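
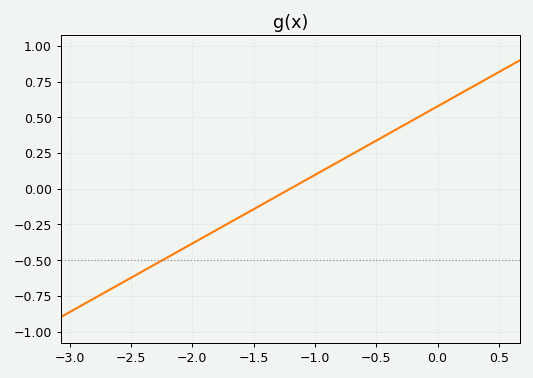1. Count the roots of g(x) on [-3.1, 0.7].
1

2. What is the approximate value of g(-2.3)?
-0.55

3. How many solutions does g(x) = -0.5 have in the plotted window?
1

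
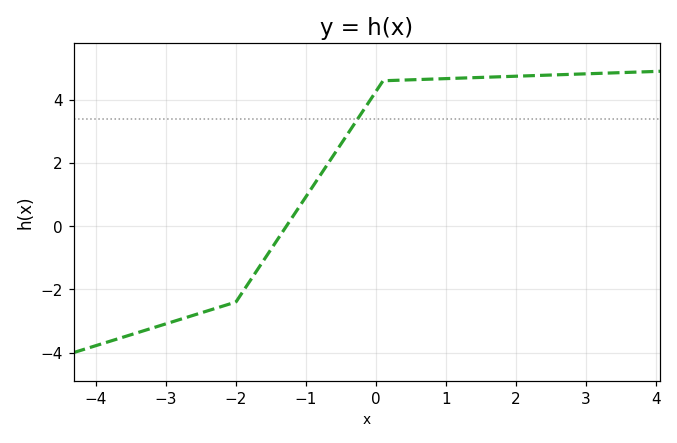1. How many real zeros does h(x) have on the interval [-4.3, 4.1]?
1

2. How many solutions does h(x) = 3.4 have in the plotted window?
1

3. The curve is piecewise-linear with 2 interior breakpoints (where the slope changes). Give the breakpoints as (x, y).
(-2, -2.4); (0.1, 4.6)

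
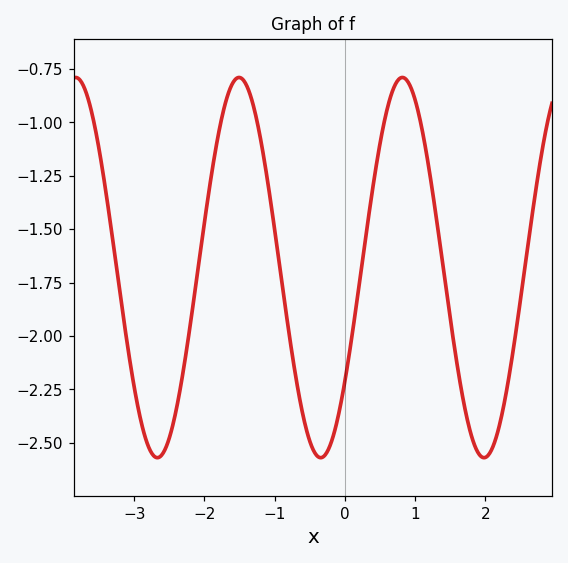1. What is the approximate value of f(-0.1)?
-2.38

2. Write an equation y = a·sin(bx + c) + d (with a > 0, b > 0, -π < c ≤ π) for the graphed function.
y = 0.89sin(2.7x - 0.642) - 1.68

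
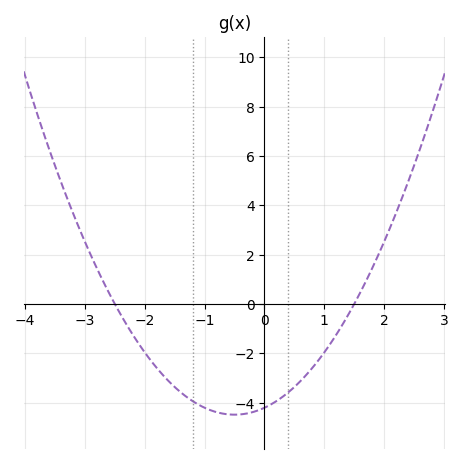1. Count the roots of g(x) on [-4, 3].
2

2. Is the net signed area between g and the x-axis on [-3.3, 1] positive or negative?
negative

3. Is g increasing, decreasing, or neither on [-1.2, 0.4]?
neither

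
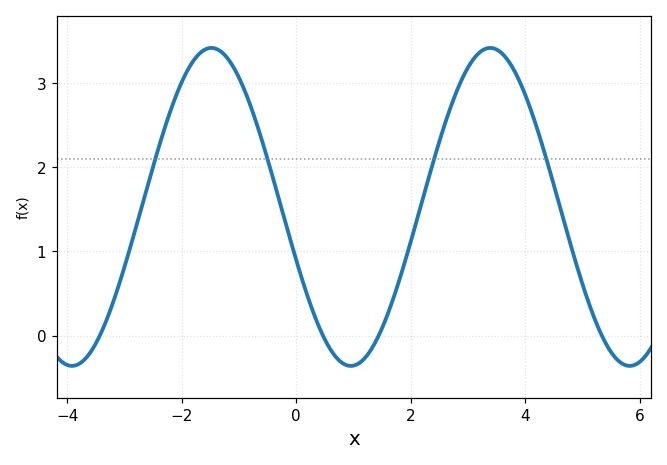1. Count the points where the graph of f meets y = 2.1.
4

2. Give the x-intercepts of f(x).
-3.43, 0.467, 1.44, 5.34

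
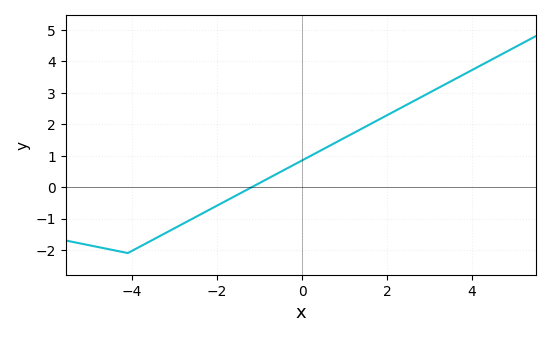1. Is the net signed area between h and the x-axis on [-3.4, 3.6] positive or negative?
positive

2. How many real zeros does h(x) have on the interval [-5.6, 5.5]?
1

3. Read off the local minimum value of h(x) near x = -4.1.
-2.1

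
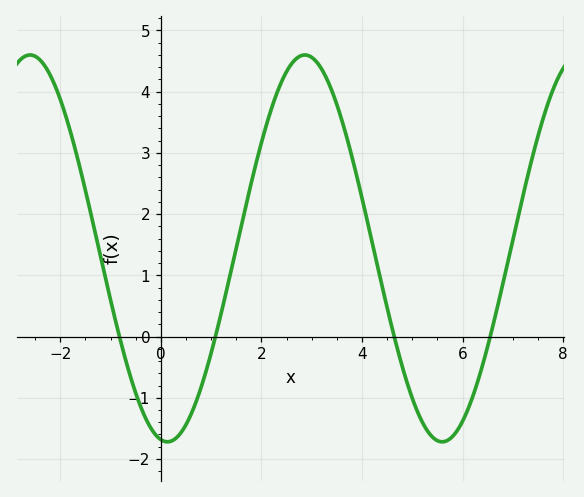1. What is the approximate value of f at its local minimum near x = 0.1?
-1.72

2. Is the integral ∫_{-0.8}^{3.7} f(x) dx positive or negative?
positive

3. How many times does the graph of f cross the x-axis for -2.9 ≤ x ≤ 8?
4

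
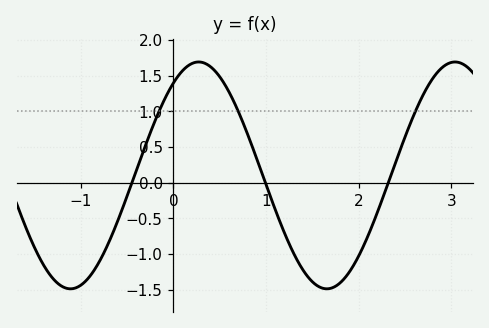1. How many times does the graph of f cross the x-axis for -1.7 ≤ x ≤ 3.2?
3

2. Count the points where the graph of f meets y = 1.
3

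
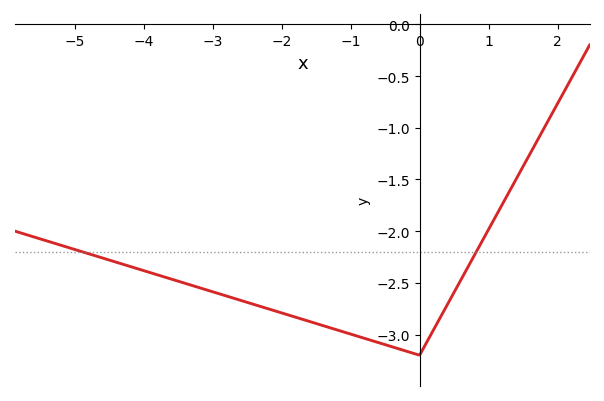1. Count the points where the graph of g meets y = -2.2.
2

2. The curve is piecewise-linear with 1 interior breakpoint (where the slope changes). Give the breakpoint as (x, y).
(0, -3.2)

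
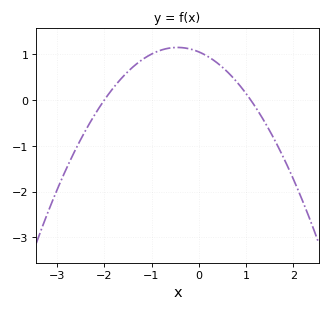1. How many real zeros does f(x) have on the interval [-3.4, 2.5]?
2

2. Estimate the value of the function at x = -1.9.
0.144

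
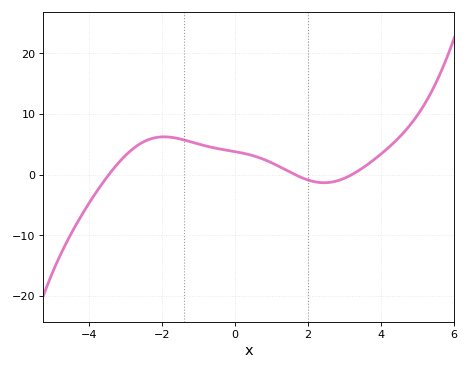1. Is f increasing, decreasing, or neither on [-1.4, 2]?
decreasing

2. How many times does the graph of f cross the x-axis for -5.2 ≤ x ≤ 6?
3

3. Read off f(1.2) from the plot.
1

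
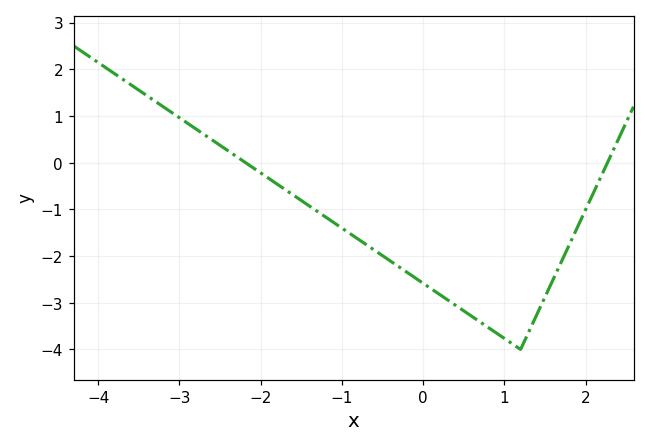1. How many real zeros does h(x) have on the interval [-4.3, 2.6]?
2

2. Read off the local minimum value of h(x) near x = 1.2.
-4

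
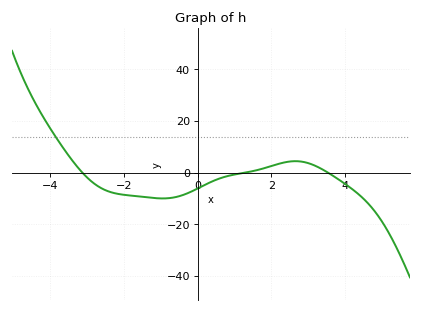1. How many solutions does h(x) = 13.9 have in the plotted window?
1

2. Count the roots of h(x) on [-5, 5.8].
3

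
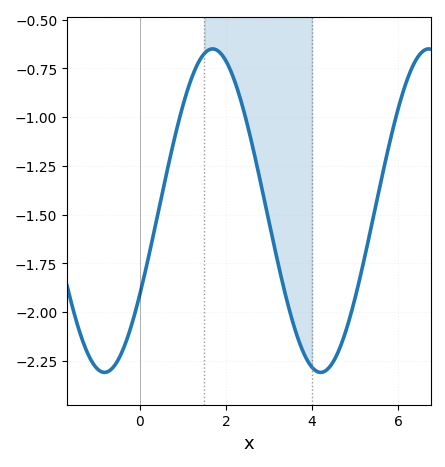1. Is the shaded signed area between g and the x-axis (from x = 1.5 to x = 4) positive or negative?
negative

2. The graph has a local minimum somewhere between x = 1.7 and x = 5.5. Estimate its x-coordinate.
4.2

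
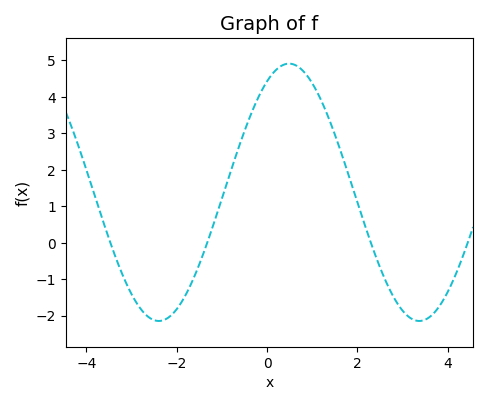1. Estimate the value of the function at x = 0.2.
4.7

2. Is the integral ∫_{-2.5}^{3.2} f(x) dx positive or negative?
positive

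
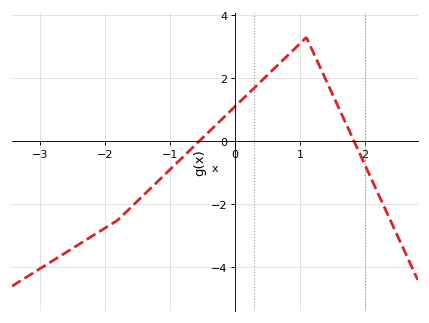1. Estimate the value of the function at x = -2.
-2.8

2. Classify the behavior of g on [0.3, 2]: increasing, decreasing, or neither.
neither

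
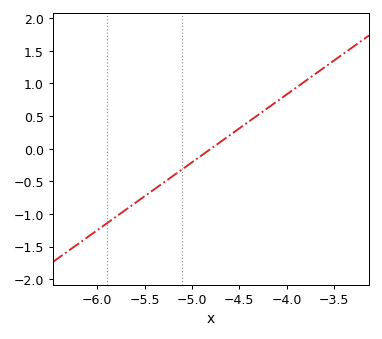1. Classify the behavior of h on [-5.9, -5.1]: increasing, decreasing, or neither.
increasing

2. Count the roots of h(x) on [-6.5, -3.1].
1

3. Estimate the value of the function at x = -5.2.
-0.416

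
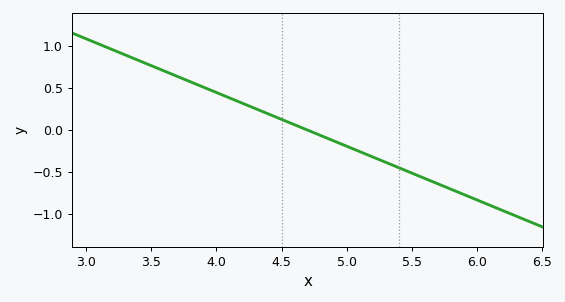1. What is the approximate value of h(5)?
-0.192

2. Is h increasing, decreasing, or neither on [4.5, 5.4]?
decreasing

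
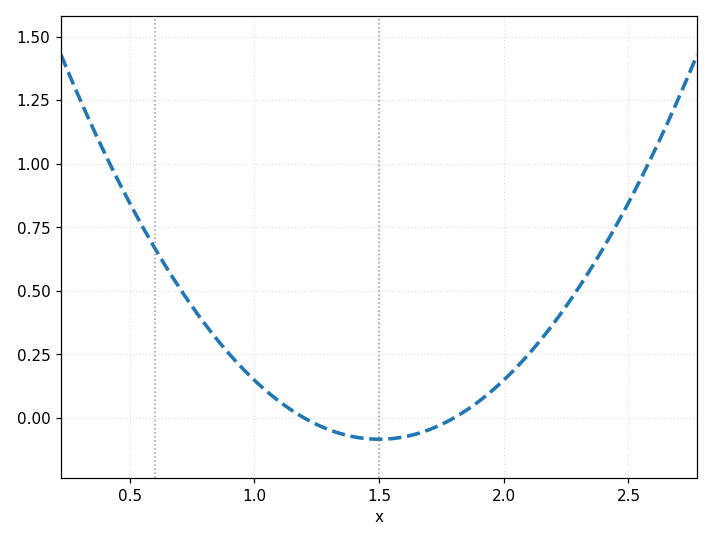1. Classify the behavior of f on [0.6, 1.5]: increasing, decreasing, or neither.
decreasing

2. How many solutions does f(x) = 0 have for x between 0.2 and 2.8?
2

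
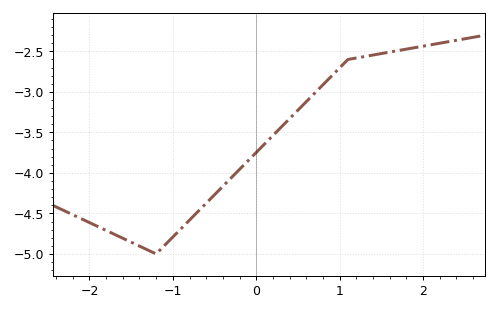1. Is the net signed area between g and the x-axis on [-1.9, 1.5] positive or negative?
negative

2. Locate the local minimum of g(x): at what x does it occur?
-1.2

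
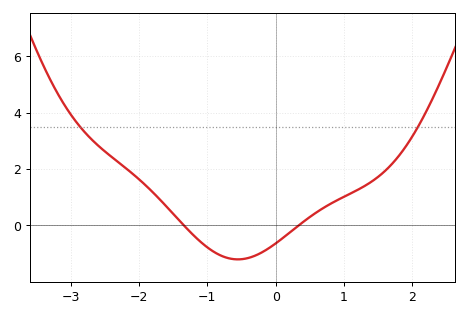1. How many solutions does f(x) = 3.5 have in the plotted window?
2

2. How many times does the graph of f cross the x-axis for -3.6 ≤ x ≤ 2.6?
2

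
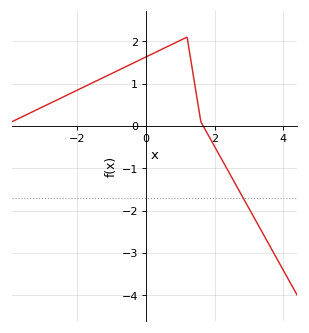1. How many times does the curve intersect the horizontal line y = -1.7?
1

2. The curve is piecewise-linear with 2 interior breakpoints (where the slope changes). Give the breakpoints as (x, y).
(1.2, 2.1); (1.6, 0.1)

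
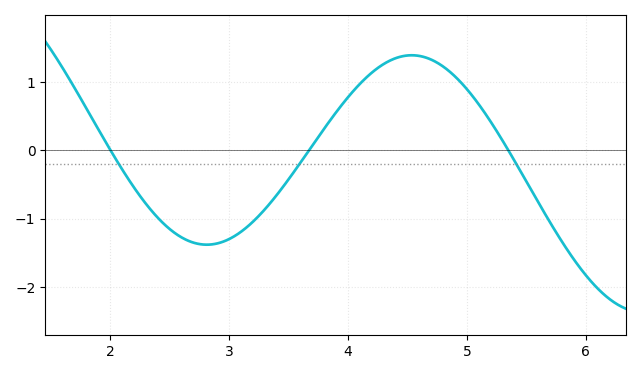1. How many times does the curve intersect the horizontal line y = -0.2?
3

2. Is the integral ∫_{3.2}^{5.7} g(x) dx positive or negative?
positive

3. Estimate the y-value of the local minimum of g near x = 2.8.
-1.38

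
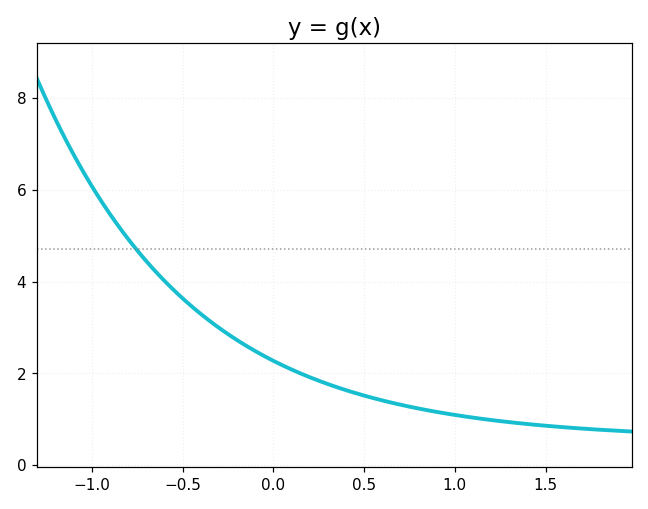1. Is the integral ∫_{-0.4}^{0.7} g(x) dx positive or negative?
positive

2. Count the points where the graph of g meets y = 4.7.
1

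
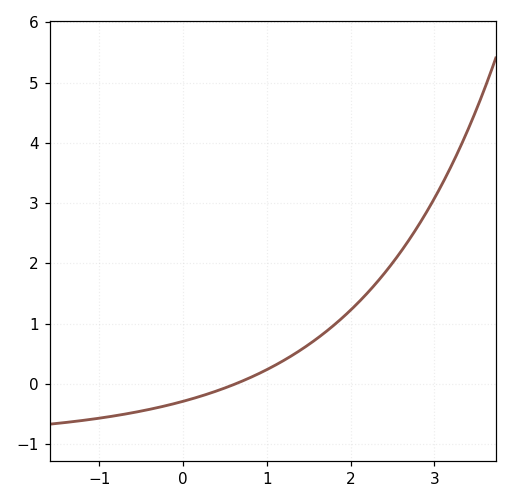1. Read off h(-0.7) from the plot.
-0.504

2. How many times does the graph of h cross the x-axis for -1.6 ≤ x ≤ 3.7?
1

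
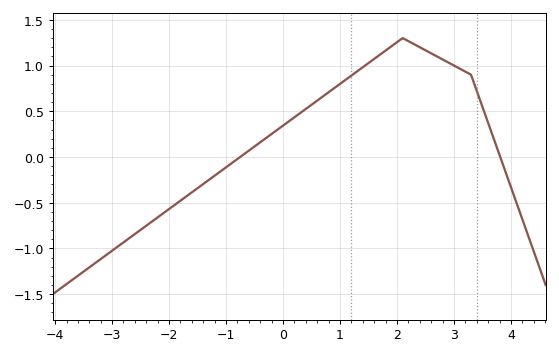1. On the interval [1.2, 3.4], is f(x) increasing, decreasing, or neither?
neither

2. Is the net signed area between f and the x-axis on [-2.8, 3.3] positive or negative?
positive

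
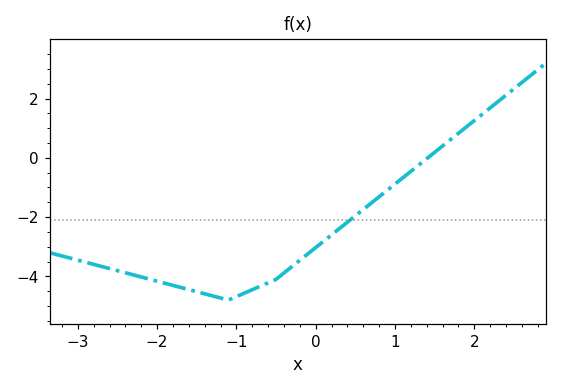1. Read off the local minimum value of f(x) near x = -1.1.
-4.8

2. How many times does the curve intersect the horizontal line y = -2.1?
1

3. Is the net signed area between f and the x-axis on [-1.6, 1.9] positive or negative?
negative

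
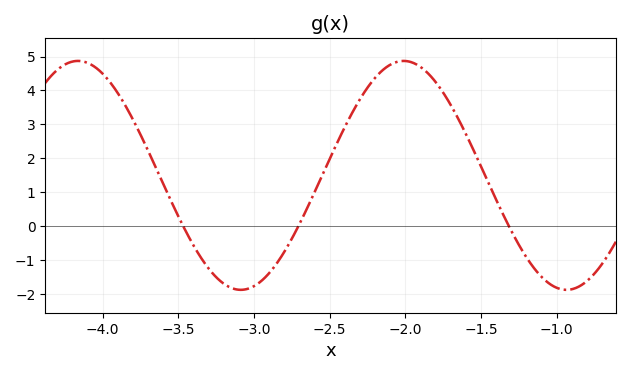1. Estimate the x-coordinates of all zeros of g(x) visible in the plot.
-3.5, -2.7, -1.3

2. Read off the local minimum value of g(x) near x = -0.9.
-1.9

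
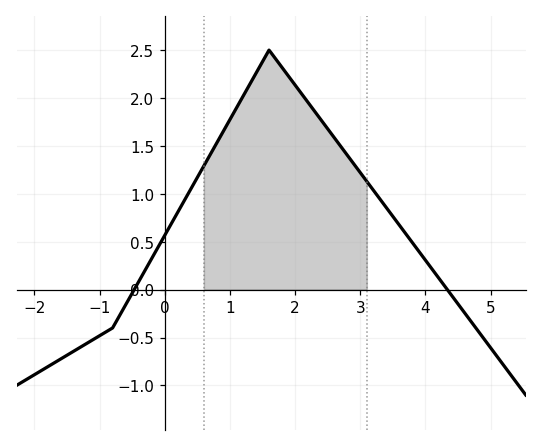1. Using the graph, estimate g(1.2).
2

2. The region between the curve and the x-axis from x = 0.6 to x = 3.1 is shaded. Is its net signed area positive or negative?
positive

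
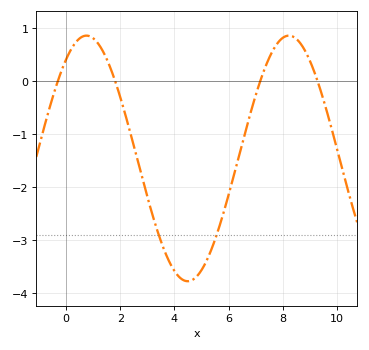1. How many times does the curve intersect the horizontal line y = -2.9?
2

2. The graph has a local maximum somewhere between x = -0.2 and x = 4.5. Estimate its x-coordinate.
0.8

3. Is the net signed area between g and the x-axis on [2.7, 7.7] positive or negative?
negative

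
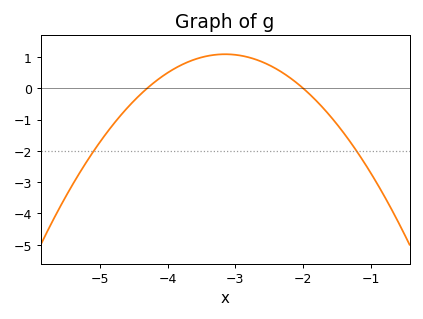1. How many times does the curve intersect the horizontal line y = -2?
2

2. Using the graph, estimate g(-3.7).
0.8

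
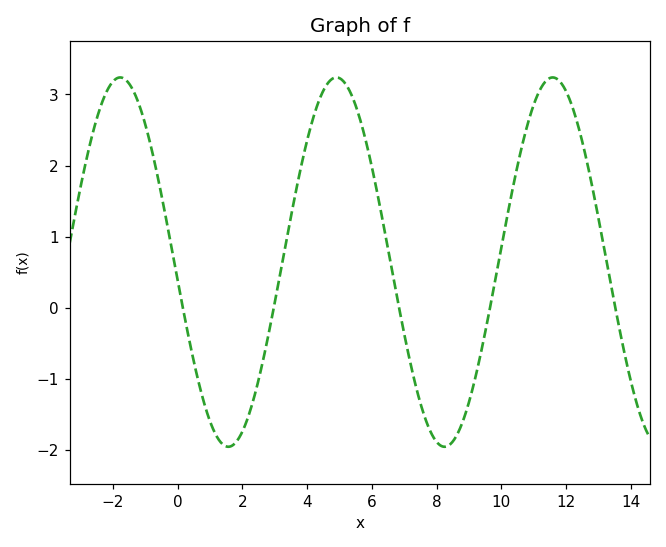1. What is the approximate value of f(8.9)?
-1.5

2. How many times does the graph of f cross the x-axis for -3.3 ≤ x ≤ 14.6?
5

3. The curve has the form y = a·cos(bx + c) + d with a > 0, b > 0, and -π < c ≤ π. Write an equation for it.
y = 2.6cos(0.94x + 1.7) + 0.64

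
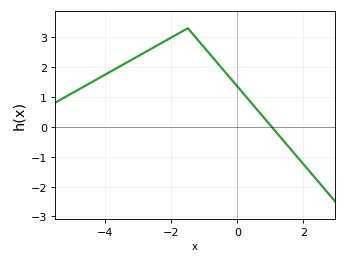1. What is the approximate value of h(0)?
1.4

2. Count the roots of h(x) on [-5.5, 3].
1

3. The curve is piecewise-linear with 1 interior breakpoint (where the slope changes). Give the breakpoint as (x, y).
(-1.5, 3.3)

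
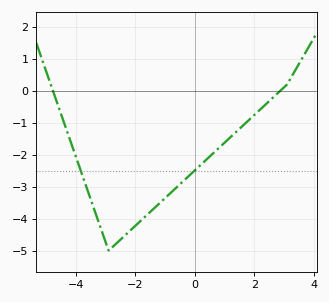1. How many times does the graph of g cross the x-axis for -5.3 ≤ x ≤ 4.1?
2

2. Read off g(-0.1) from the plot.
-2.6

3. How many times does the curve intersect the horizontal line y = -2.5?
2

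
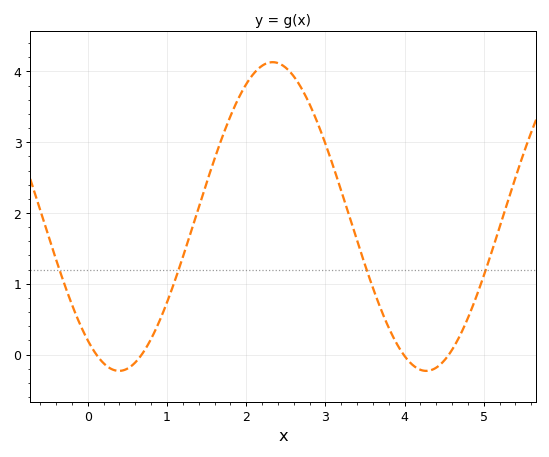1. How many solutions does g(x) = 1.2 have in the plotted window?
4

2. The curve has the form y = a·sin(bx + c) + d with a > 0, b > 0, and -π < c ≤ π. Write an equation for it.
y = 2.18sin(1.62x - 2.21) + 1.95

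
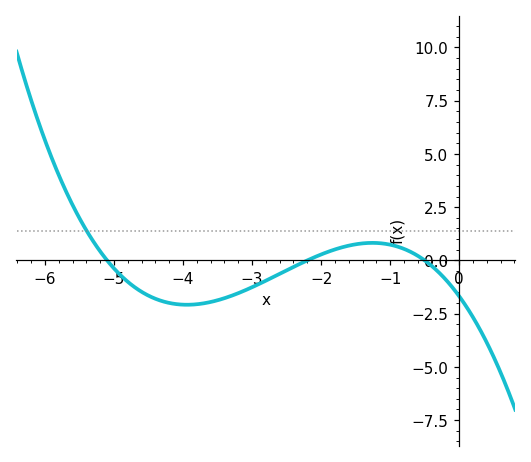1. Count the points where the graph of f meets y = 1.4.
1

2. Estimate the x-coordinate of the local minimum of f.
-3.9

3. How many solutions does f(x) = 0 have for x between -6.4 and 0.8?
3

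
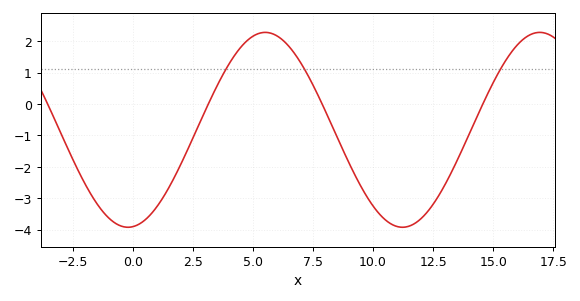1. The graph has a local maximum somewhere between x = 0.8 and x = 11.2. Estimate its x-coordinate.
5.5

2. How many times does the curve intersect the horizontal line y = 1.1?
3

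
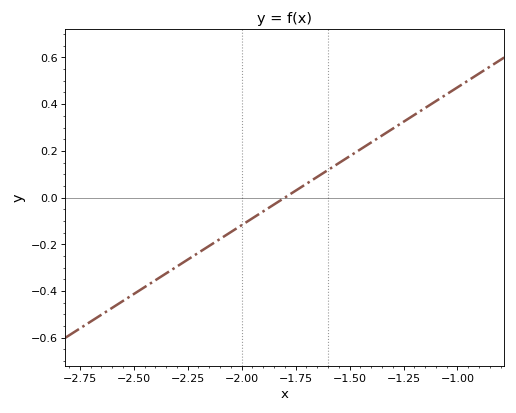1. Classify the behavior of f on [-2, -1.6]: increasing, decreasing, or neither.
increasing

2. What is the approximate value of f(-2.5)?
-0.413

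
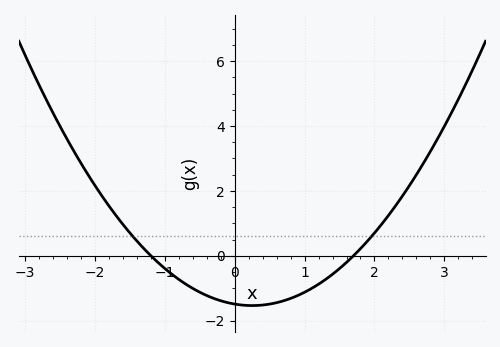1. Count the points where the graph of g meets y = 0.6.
2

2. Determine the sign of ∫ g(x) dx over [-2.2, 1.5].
negative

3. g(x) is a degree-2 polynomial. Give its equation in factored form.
y = 0.73(x + 1.2)(x - 1.7)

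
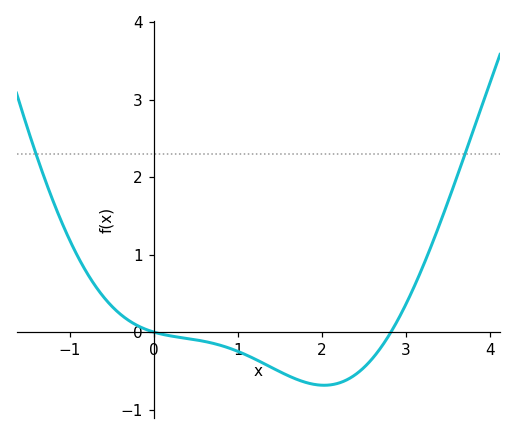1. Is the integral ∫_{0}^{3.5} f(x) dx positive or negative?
negative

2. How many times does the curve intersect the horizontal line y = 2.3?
2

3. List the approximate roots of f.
0, 2.83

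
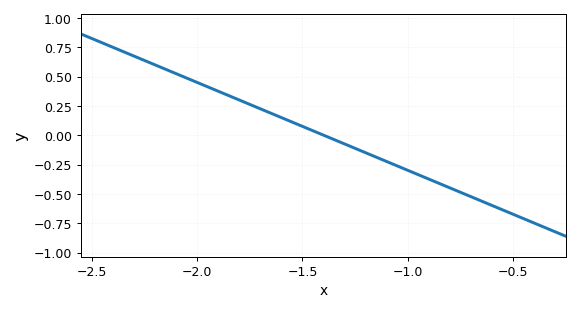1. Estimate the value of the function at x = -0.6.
-0.6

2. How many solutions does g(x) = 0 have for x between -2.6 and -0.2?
1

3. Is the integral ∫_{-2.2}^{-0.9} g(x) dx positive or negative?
positive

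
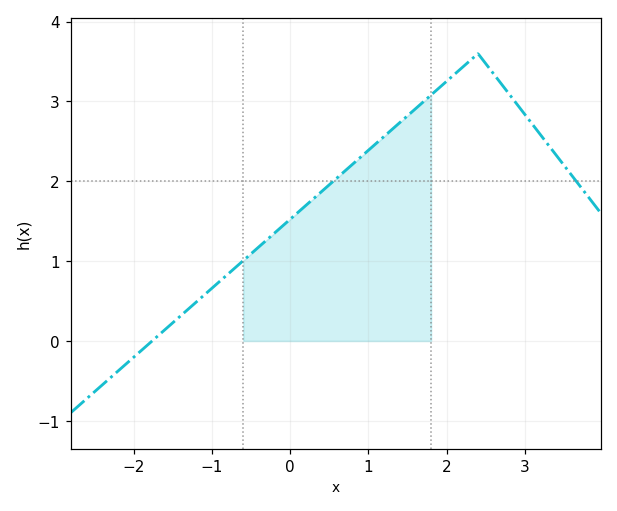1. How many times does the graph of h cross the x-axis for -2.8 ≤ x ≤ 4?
1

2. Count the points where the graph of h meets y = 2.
2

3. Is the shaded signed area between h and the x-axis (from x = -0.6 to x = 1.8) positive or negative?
positive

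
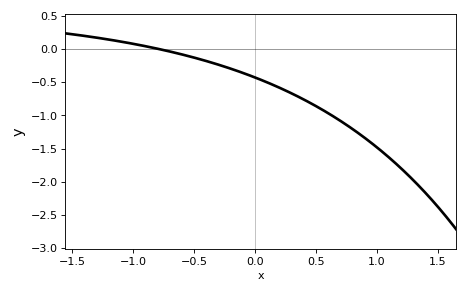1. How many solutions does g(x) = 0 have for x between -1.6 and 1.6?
1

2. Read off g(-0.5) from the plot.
-0.13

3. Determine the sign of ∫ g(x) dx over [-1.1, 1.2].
negative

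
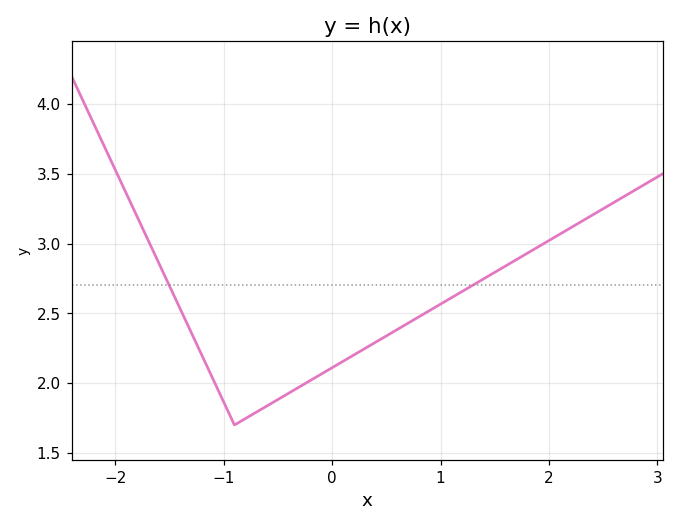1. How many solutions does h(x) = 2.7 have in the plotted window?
2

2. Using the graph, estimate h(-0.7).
1.79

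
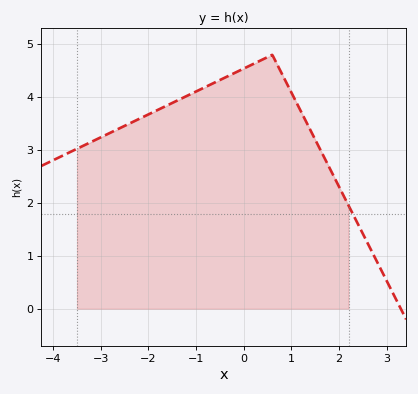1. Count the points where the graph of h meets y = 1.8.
1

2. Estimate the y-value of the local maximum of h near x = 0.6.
4.8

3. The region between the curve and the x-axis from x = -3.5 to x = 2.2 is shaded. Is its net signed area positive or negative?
positive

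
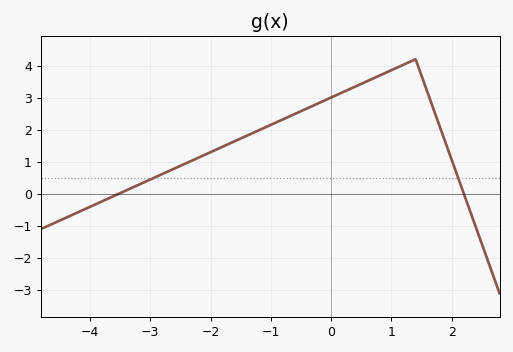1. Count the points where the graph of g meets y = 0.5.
2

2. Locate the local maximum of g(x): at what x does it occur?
1.4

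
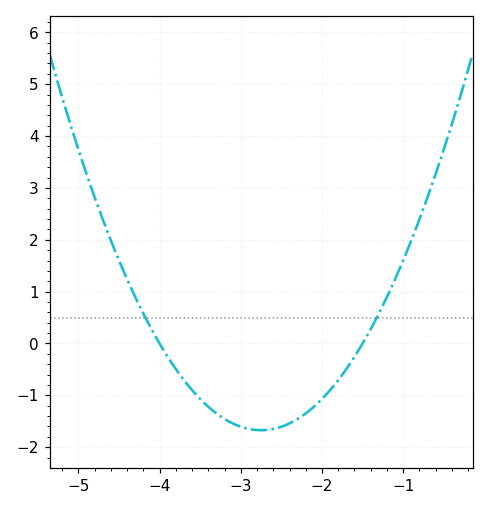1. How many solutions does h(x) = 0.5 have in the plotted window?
2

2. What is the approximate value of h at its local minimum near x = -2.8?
-1.67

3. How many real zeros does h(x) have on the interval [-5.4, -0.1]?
2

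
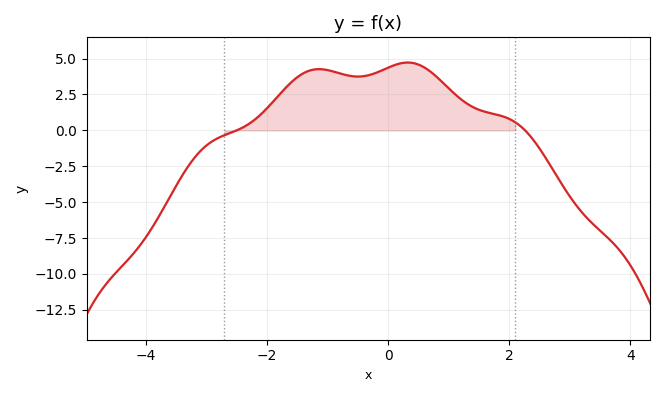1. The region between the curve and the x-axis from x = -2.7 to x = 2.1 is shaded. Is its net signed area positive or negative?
positive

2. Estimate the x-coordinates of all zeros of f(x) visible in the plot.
-2.4, 2.2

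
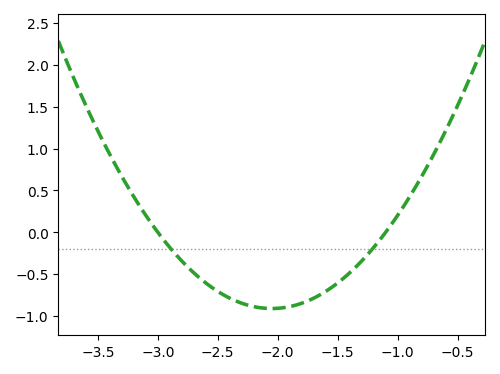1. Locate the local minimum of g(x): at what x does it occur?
-2.05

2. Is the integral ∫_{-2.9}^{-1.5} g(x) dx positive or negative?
negative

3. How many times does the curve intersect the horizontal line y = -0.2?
2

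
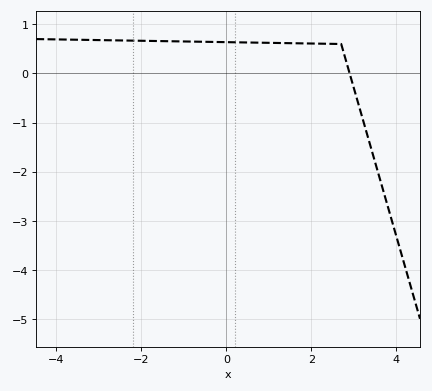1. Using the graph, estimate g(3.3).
-1.21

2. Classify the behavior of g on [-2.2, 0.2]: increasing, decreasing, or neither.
decreasing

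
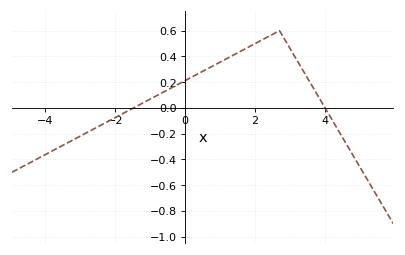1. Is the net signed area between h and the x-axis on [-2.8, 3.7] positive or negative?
positive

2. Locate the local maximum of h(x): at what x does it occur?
2.7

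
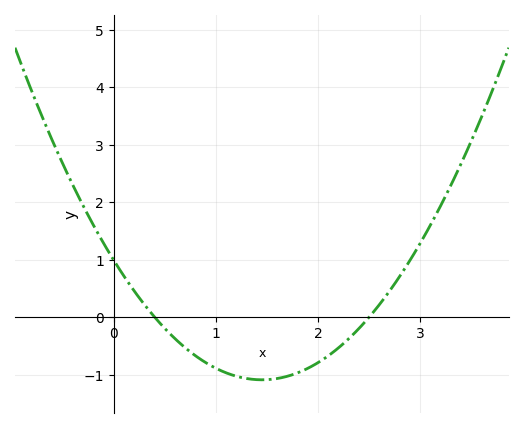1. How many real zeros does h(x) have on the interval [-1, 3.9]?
2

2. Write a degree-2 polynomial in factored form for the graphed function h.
y = 0.99(x - 0.4)(x - 2.5)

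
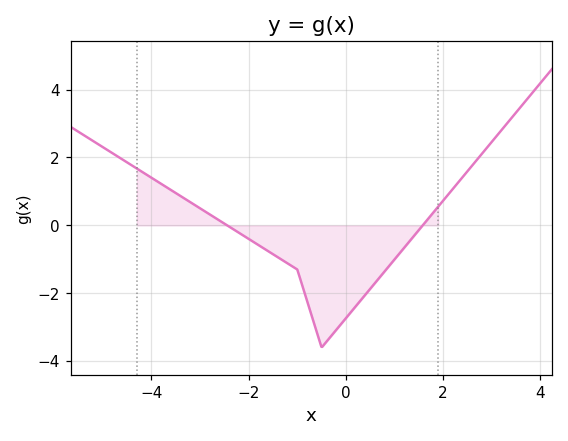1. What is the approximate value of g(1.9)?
0.553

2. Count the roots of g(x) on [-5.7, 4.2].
2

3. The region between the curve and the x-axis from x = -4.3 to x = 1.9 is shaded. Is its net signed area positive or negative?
negative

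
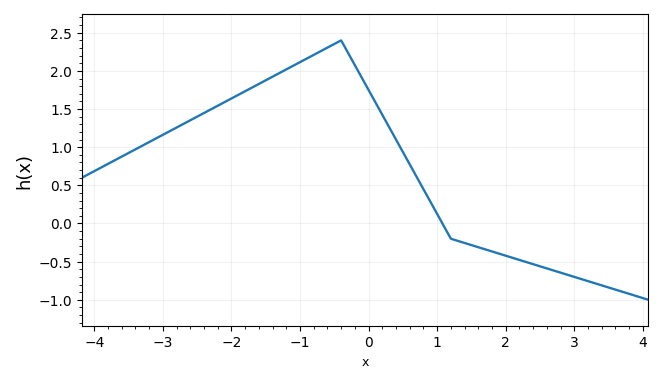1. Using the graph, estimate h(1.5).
-0.3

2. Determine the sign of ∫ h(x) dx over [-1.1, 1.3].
positive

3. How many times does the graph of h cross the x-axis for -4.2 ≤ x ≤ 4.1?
1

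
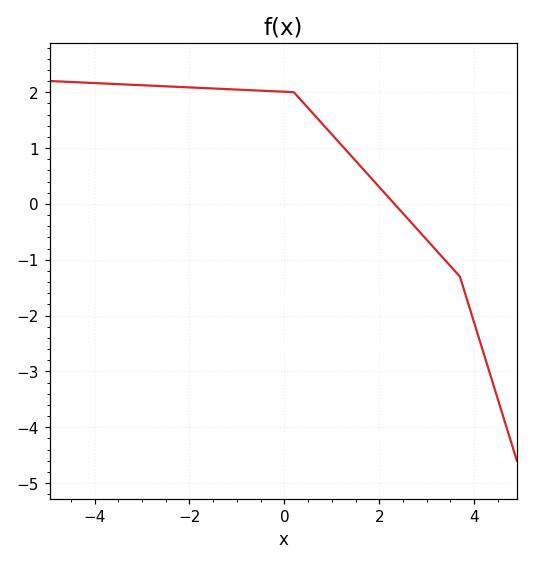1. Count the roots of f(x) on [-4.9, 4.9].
1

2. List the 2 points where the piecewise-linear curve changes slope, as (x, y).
(0.2, 2); (3.7, -1.3)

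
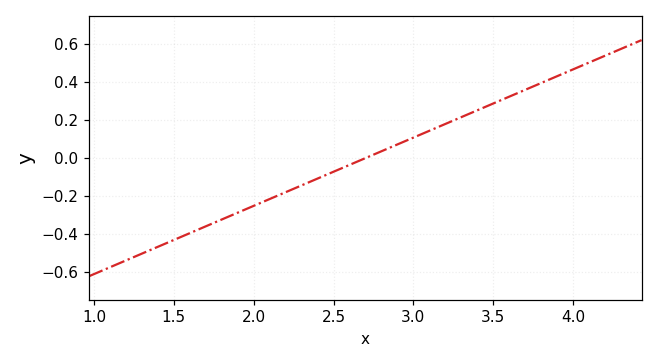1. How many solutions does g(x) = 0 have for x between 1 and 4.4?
1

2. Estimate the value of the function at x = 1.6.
-0.396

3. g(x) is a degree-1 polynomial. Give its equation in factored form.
y = 0.36(x - 2.7)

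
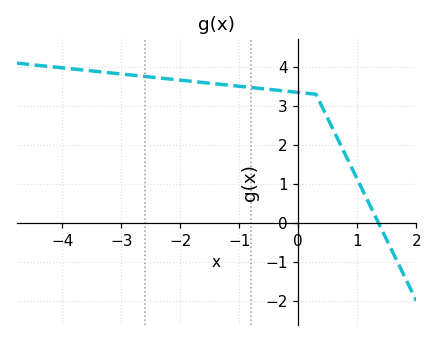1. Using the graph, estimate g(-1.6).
3.6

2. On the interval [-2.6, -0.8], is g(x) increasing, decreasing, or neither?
decreasing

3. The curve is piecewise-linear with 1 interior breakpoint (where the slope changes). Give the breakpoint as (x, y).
(0.3, 3.3)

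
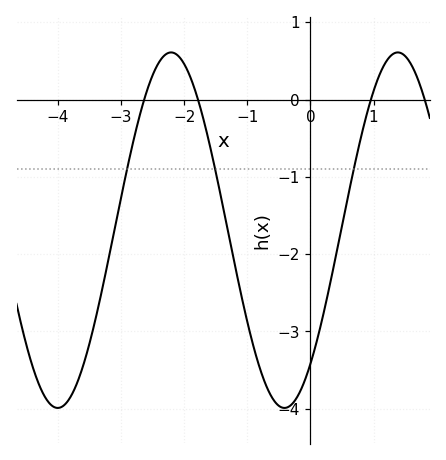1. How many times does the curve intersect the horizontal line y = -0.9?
3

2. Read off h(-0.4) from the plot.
-3.99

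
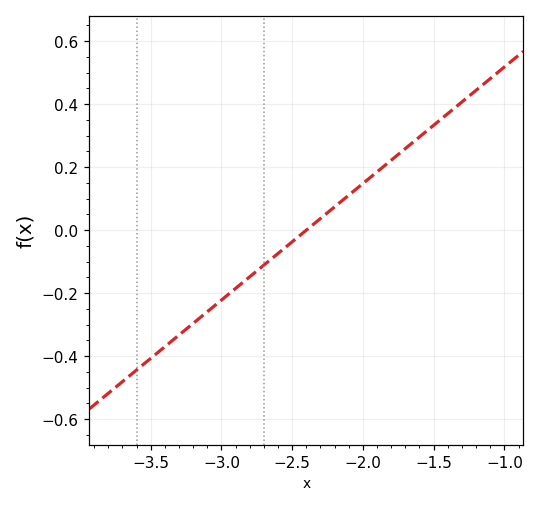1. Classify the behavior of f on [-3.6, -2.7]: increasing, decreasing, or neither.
increasing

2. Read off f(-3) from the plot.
-0.222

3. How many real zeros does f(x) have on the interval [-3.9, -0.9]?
1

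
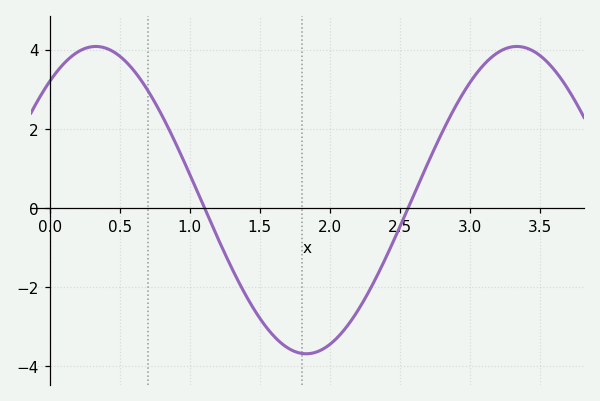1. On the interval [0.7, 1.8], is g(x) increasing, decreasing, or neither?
decreasing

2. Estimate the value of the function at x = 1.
0.8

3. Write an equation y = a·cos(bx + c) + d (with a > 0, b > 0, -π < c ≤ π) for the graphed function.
y = 3.88cos(2.1x - 0.69) + 0.2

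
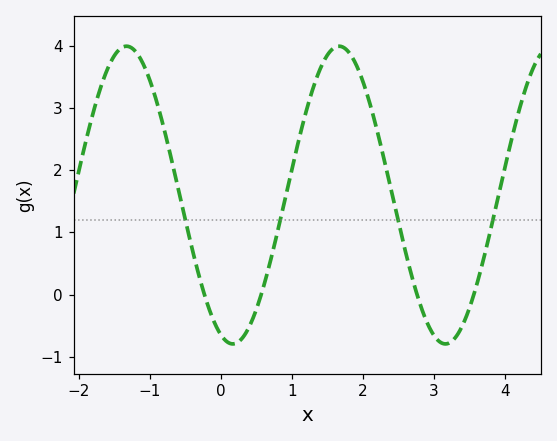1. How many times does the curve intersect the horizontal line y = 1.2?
4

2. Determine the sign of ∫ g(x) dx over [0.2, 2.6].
positive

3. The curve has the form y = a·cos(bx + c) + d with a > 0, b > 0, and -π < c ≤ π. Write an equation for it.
y = 2.39cos(2.1x + 2.79) + 1.6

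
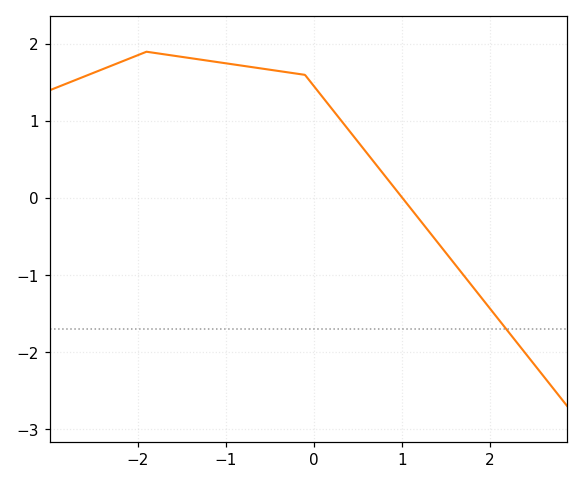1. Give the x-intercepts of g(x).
1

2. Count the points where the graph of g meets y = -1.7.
1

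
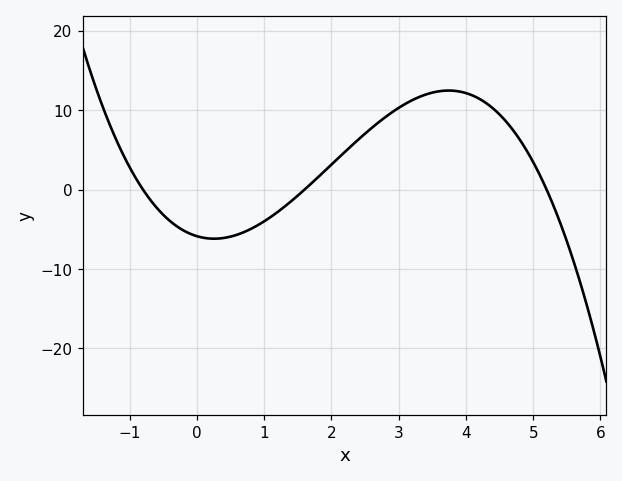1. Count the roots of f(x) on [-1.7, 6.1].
3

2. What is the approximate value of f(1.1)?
-3.43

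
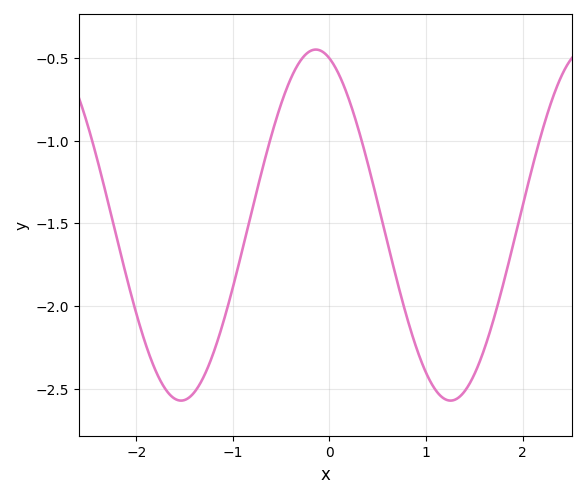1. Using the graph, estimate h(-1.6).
-2.55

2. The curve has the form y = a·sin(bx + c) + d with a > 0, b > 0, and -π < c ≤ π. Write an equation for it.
y = 1.06sin(2.2x + 1.9) - 1.51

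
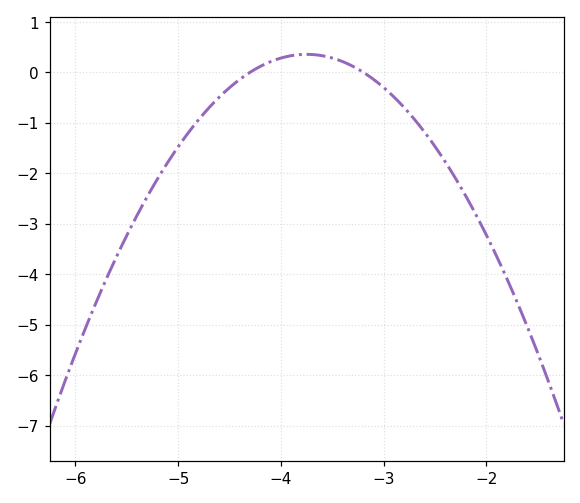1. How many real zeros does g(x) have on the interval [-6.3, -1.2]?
2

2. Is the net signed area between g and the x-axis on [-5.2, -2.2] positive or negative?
negative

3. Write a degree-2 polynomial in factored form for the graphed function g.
y = -1.17(x + 4.3)(x + 3.2)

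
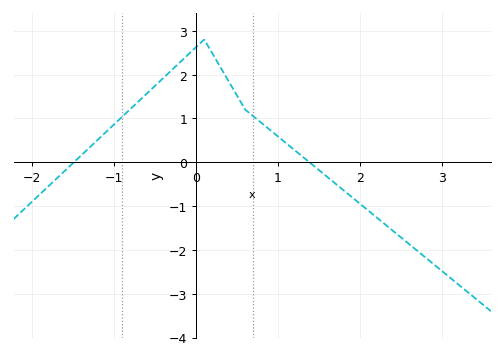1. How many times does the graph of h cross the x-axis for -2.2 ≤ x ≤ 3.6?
2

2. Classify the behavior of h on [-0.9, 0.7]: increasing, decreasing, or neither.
neither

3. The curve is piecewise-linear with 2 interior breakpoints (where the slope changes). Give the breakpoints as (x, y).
(0.1, 2.8); (0.6, 1.2)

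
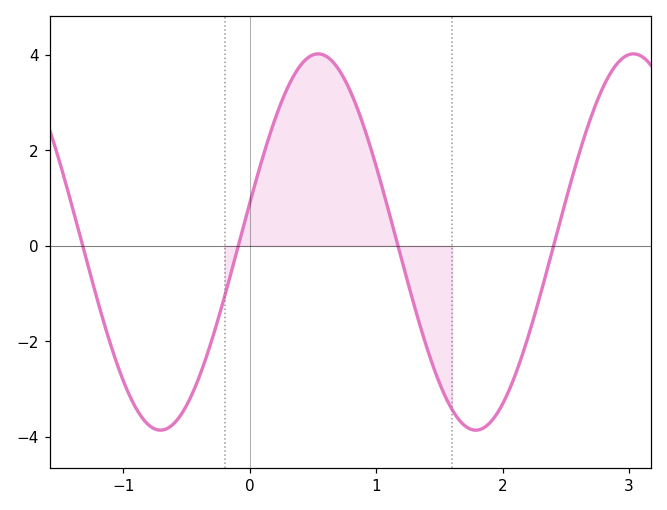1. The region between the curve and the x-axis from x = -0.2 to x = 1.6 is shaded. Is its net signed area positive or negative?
positive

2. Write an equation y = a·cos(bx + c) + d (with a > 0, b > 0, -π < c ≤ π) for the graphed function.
y = 3.94cos(2.5x - 1.4) + 0.08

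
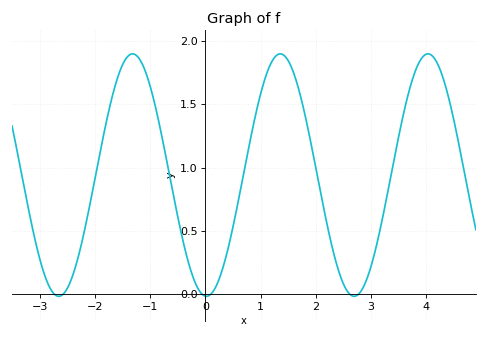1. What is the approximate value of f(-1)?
1.65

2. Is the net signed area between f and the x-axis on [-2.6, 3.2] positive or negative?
positive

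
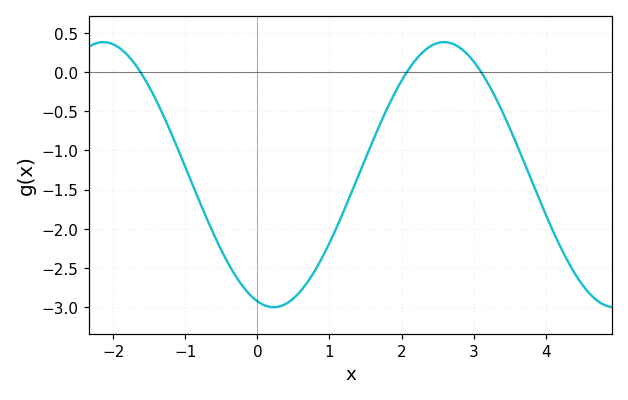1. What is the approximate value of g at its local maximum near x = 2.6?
0.4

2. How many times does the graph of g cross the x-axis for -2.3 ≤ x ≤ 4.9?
3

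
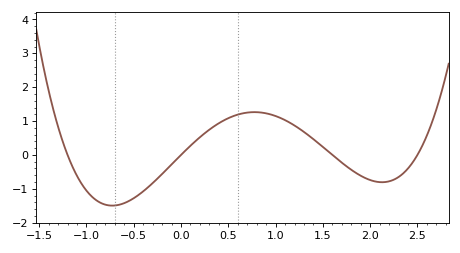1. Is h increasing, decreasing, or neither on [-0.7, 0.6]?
increasing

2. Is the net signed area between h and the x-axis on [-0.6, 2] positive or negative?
positive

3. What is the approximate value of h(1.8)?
-0.4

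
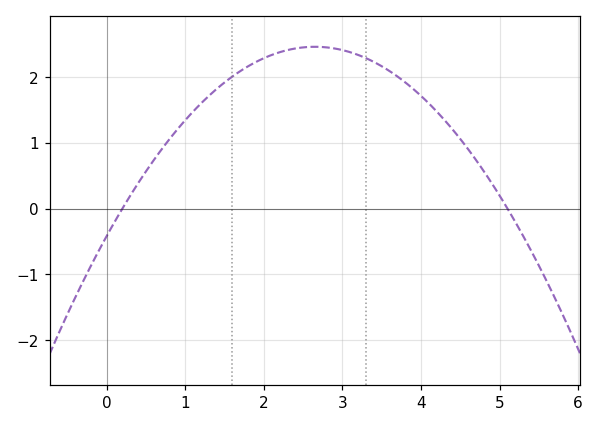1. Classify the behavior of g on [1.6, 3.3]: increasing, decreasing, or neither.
neither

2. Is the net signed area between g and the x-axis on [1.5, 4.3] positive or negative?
positive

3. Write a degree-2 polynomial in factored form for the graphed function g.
y = -0.41(x - 0.2)(x - 5.1)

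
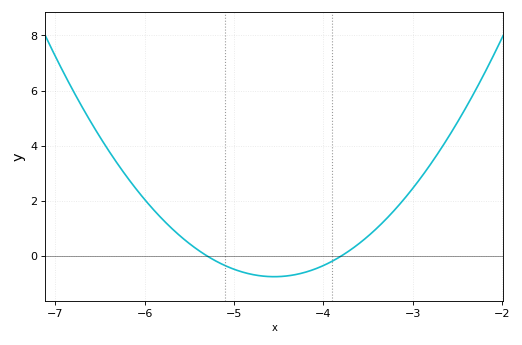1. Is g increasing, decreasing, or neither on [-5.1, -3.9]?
neither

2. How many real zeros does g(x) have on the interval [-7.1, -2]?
2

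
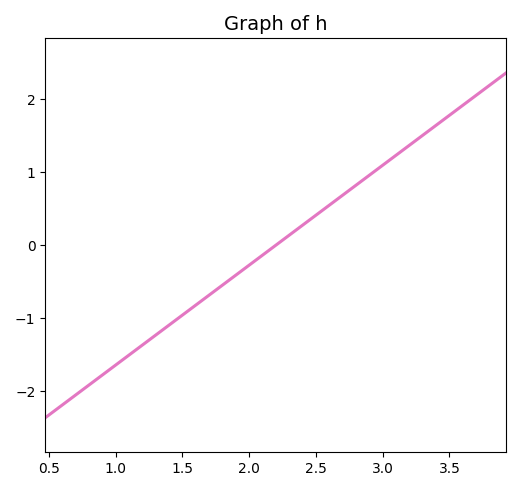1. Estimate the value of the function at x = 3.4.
1.64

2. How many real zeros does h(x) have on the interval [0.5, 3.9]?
1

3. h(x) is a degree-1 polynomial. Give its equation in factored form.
y = 1.37(x - 2.2)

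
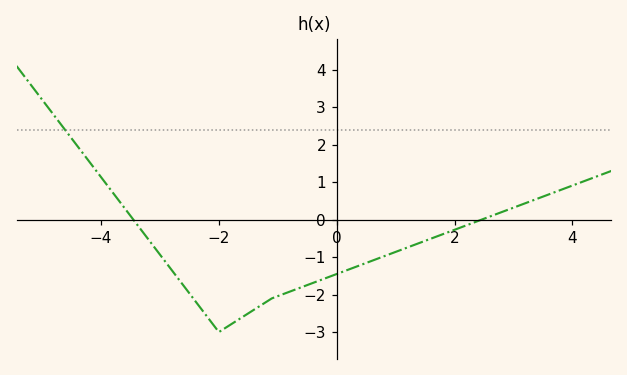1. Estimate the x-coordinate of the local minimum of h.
-2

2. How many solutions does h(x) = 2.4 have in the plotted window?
1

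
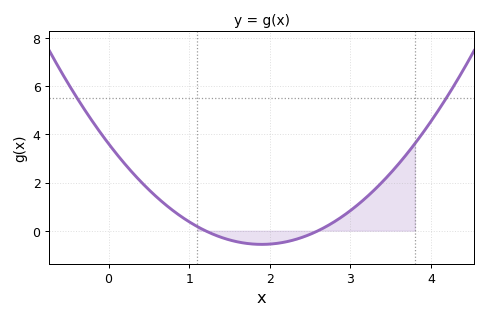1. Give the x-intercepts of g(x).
1.2, 2.6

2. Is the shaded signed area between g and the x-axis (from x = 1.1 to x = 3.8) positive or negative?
positive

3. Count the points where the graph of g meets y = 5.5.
2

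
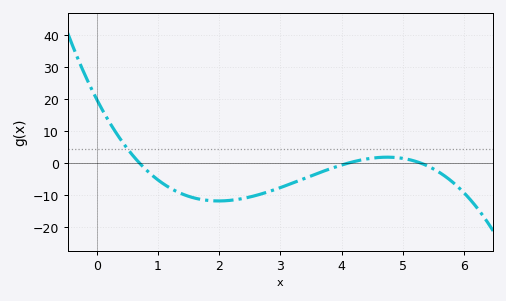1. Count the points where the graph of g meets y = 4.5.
1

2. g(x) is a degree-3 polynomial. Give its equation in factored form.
y = -1.31(x - 0.7)(x - 4.1)(x - 5.3)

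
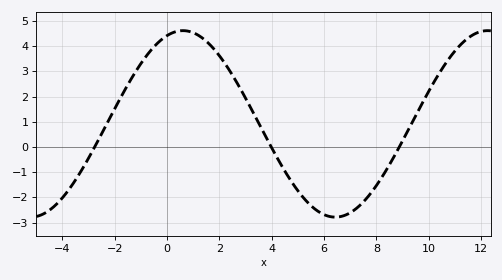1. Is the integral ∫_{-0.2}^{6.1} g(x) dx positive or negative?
positive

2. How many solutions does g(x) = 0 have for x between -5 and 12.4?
3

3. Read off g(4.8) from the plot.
-1.4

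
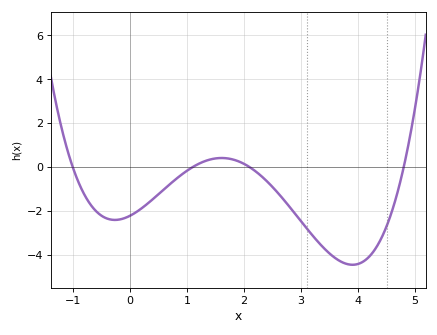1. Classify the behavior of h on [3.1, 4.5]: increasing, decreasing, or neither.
neither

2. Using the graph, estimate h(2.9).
-2.2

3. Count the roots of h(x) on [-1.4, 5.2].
4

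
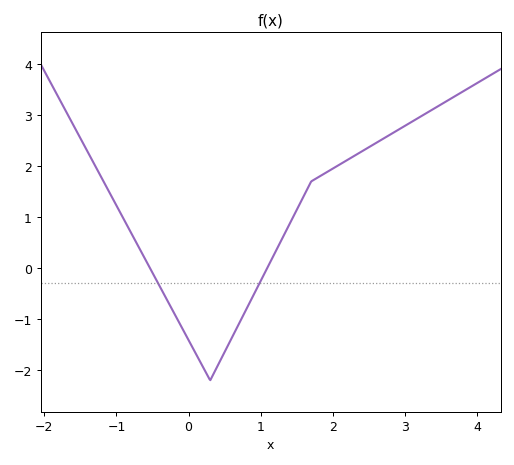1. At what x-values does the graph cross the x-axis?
-0.5, 1.1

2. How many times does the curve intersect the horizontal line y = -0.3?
2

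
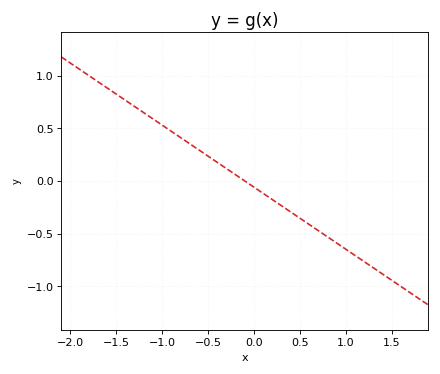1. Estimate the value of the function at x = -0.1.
0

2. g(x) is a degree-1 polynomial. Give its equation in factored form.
y = -0.59(x + 0.1)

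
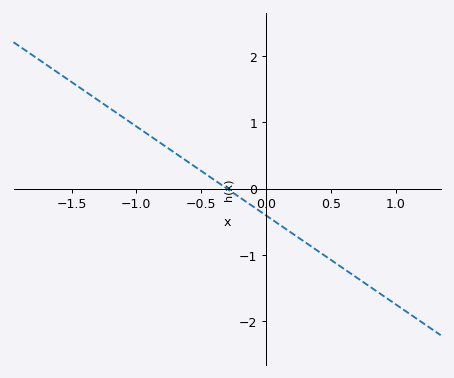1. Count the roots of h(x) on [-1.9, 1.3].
1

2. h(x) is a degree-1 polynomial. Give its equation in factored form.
y = -1.34(x + 0.3)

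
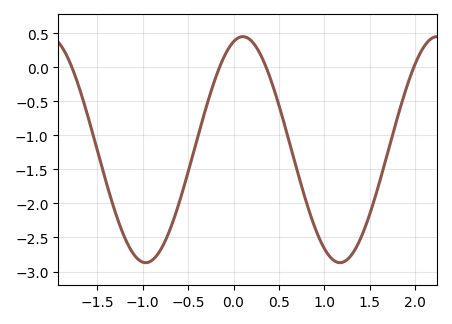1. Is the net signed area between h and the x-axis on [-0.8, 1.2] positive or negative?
negative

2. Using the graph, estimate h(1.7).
-1.25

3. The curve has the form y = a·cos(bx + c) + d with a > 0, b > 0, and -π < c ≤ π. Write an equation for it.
y = 1.66cos(2.9x - 0.3) - 1.21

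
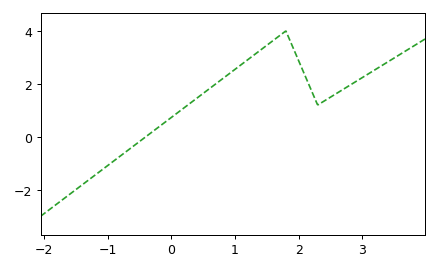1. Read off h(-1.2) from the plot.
-1.4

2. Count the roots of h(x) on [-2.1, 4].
1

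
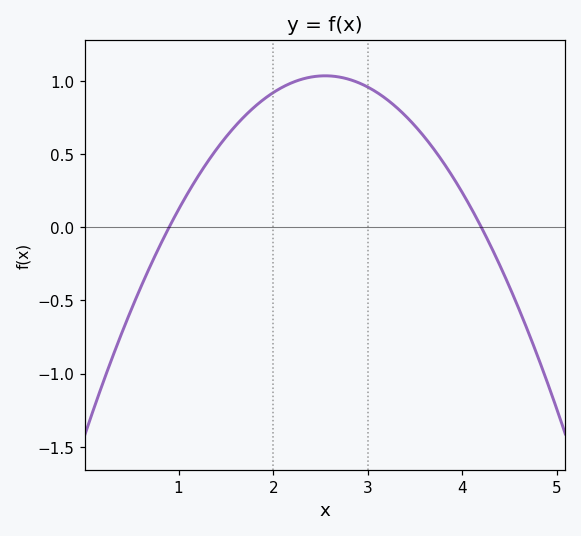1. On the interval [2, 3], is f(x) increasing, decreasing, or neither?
neither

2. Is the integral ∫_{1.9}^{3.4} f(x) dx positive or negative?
positive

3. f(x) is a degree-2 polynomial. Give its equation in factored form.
y = -0.38(x - 0.9)(x - 4.2)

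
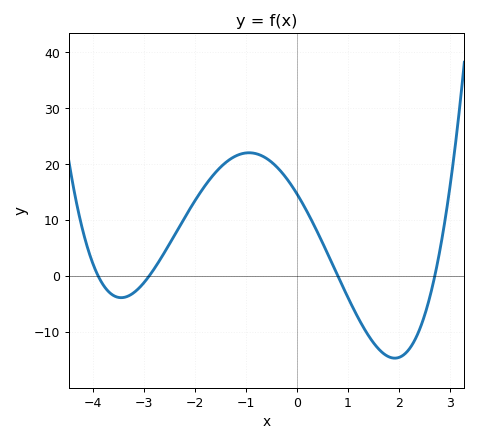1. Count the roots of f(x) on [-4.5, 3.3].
4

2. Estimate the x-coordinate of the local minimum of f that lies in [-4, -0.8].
-3.4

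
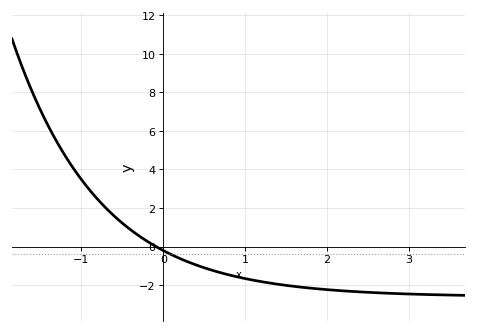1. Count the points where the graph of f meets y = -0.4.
1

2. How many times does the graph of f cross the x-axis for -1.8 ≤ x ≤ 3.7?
1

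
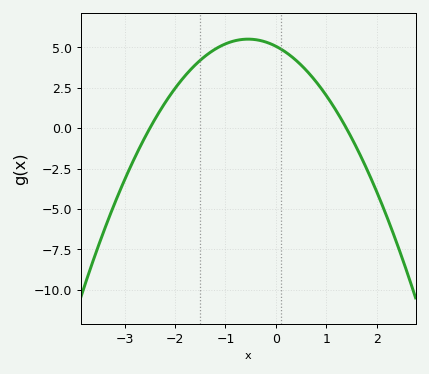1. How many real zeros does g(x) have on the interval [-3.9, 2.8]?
2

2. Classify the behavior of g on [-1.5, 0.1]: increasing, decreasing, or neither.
neither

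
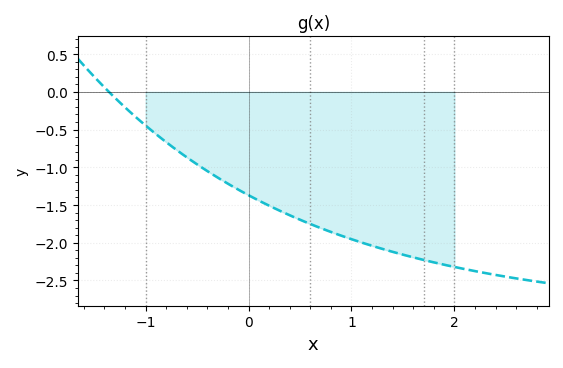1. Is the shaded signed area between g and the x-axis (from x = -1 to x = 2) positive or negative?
negative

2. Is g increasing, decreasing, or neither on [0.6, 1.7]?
decreasing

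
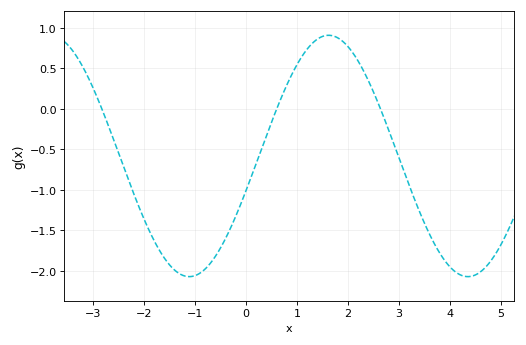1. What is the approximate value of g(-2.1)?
-1.21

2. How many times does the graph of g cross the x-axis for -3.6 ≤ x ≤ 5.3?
3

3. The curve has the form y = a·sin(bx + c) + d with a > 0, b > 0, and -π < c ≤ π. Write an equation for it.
y = 1.49sin(1.15x - 0.292) - 0.58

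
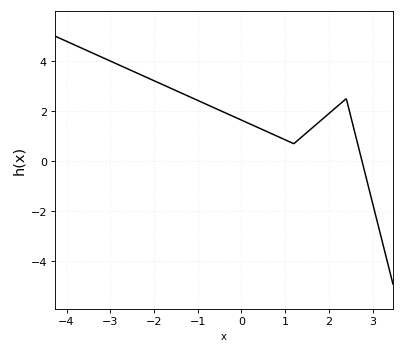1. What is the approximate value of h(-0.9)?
2.4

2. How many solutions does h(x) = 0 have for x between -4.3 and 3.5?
1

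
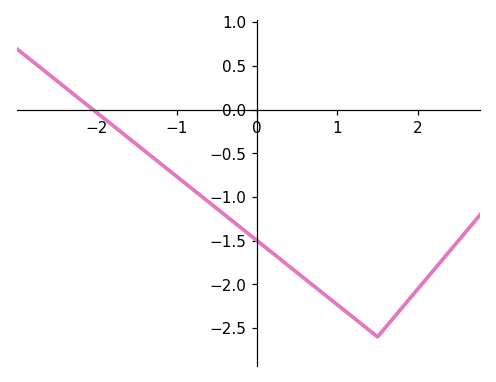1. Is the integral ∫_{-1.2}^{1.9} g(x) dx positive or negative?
negative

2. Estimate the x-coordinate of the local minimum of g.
1.5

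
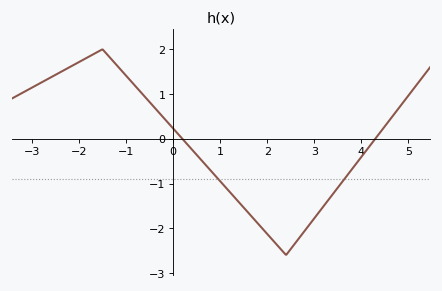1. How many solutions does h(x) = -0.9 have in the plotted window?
2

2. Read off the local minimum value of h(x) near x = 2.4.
-2.6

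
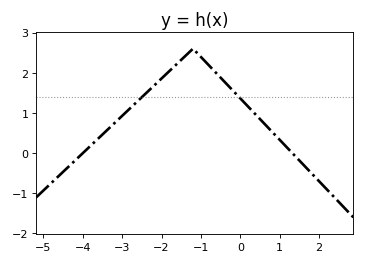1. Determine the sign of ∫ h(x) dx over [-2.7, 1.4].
positive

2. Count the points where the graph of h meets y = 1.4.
2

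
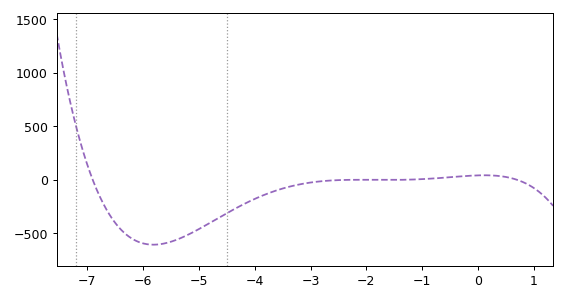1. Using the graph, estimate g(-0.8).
0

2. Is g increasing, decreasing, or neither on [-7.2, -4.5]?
neither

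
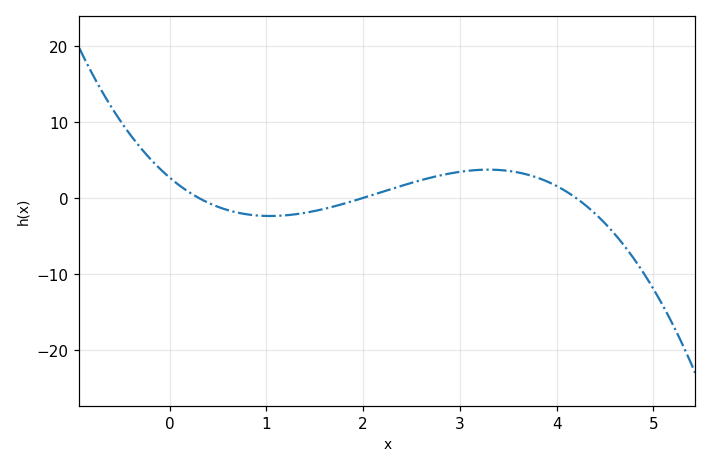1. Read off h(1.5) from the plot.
-1.72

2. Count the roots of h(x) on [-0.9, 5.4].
3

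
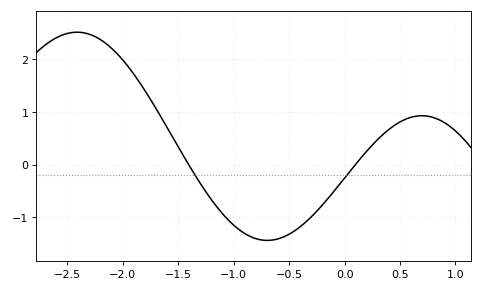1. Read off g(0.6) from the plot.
0.9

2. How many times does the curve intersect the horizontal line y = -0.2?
2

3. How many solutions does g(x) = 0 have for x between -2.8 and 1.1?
2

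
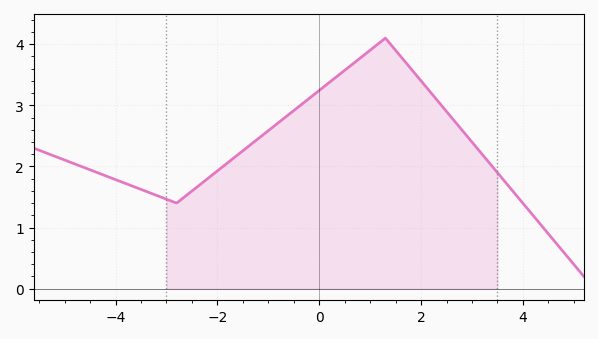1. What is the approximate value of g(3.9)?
1.5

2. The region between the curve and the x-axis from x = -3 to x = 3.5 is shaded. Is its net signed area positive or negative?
positive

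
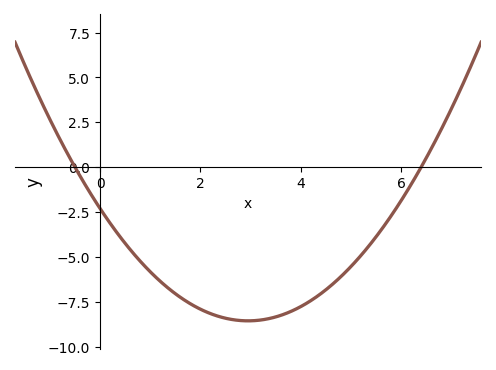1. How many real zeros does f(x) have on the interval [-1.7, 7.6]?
2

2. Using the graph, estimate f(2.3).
-8.27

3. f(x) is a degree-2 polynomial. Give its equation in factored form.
y = 0.72(x + 0.5)(x - 6.4)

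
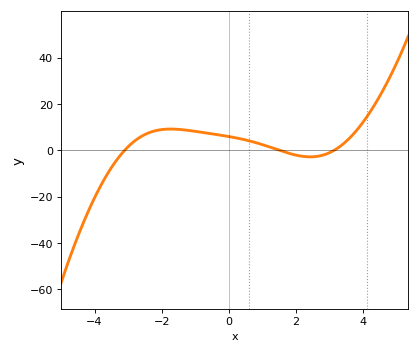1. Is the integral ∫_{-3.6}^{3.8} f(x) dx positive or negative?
positive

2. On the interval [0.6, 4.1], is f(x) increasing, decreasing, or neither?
neither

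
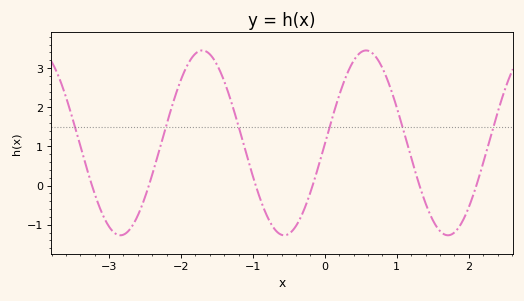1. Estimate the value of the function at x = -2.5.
-0.293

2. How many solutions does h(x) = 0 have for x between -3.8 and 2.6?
6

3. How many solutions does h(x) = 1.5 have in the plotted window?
6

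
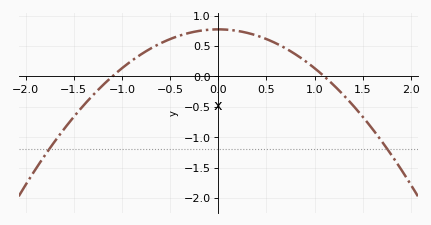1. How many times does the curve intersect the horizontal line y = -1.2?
2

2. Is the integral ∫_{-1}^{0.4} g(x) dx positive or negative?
positive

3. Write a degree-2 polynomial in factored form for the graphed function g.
y = -0.64(x + 1.1)(x - 1.1)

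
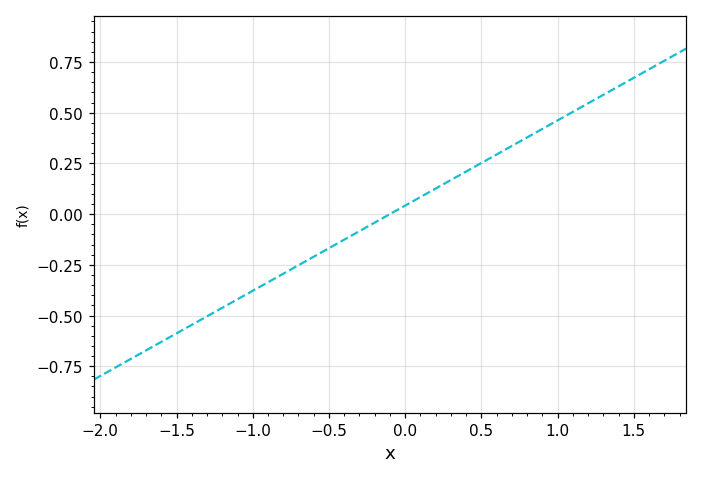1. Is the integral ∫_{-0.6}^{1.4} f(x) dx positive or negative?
positive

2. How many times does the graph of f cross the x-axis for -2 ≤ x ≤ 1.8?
1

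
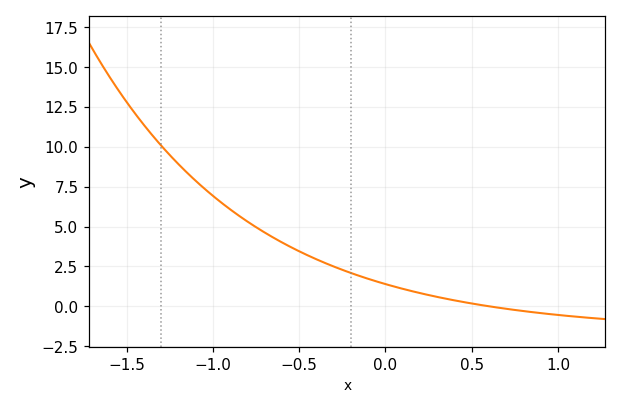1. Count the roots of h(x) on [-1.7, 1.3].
1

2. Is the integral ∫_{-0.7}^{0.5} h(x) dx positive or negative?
positive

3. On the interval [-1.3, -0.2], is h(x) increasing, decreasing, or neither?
decreasing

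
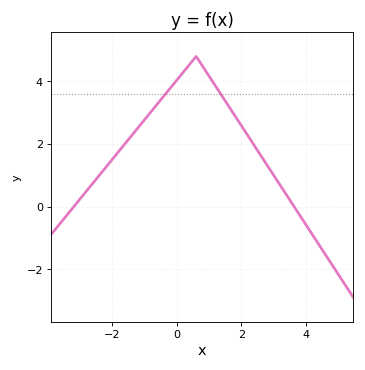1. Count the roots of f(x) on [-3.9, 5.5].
2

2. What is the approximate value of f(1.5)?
3.4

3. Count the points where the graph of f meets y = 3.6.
2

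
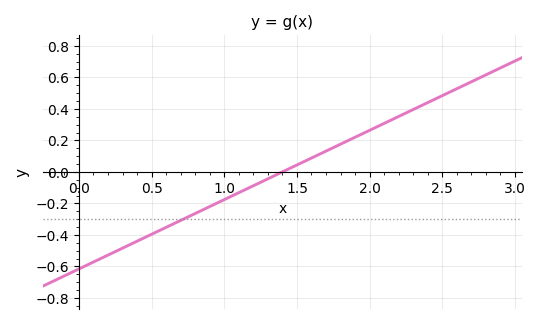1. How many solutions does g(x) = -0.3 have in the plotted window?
1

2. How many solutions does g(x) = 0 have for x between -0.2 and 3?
1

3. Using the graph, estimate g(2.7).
0.58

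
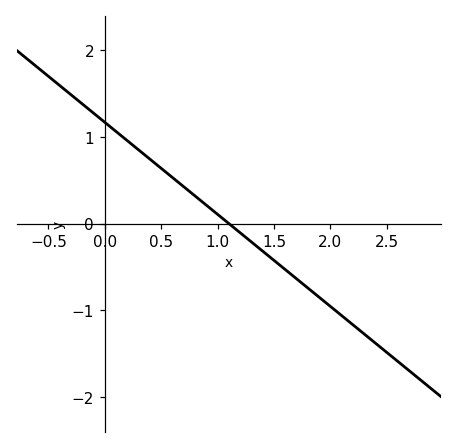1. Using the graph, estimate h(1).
0.106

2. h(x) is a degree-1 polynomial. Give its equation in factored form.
y = -1.06(x - 1.1)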